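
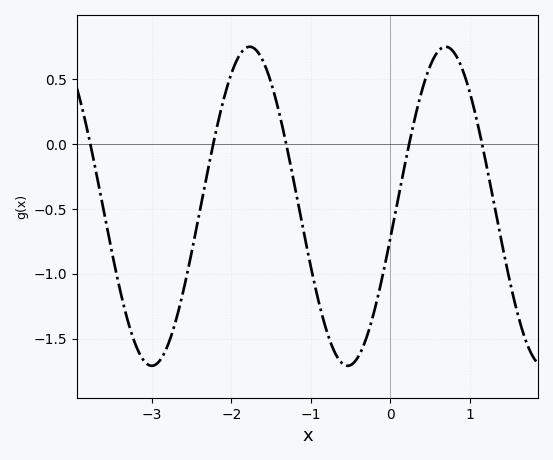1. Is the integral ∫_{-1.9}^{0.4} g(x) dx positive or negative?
negative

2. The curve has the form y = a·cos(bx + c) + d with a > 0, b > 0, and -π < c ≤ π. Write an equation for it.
y = 1.23cos(2.5x - 1.8) - 0.48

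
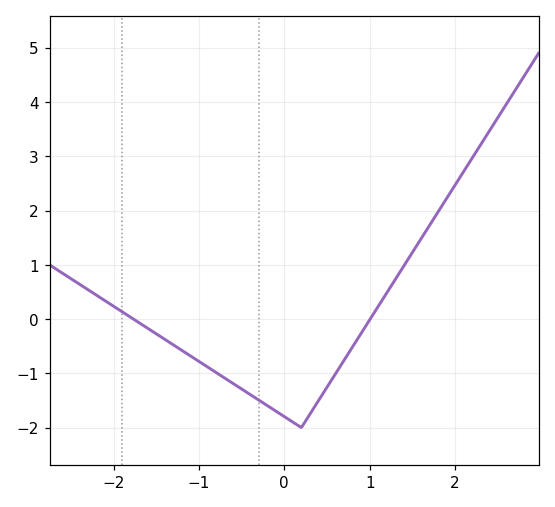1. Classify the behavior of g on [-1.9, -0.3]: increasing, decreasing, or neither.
decreasing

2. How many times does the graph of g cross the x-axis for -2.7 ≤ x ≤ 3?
2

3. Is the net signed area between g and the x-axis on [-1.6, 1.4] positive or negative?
negative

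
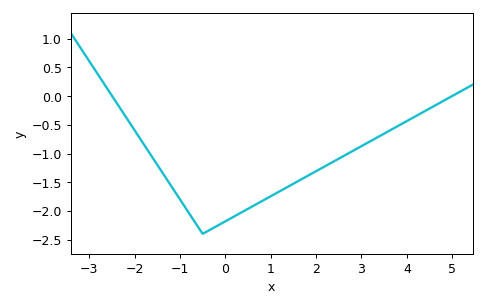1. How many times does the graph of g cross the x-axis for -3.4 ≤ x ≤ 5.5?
2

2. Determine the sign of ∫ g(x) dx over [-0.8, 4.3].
negative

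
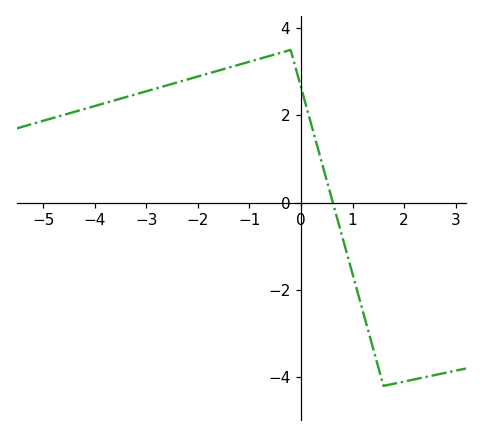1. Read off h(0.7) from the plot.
-0.4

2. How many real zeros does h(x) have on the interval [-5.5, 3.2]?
1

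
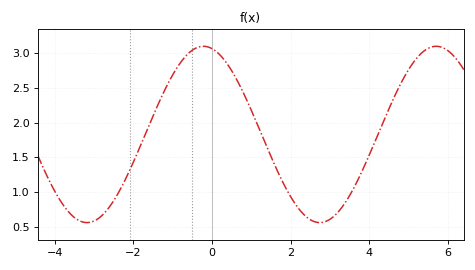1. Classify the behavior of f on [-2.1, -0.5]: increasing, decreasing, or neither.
increasing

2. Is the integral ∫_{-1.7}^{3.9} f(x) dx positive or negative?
positive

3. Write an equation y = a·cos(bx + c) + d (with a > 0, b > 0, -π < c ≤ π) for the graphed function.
y = 1.27cos(1.1x + 0.23) + 1.83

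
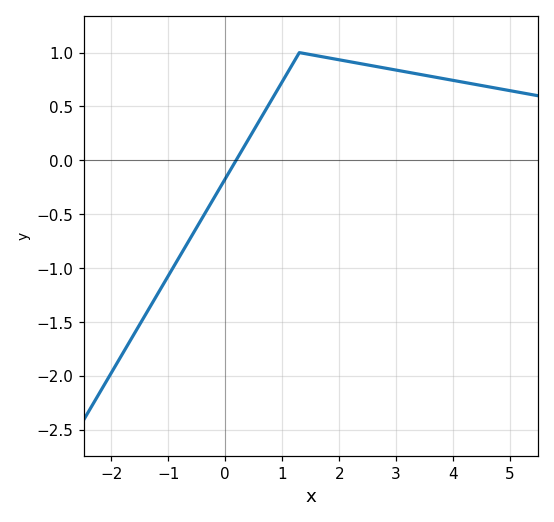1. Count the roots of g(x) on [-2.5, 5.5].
1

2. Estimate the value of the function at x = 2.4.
0.895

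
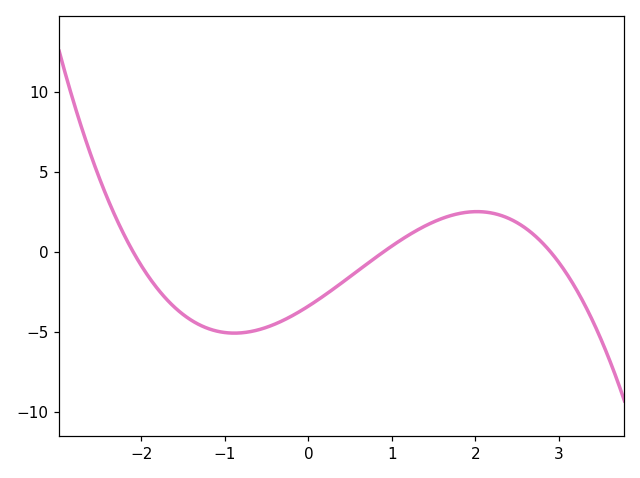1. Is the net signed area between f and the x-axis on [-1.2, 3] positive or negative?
negative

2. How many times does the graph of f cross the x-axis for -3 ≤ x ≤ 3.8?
3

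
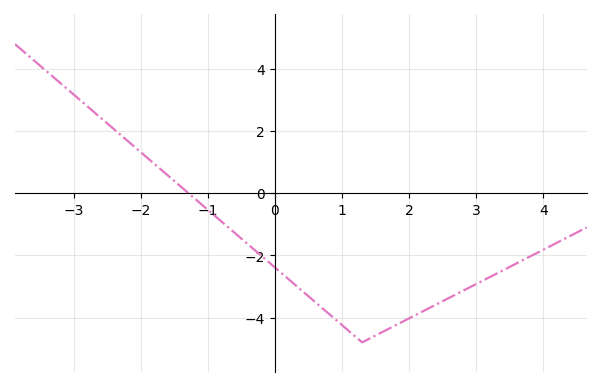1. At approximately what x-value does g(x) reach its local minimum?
1.2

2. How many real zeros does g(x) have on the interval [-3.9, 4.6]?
1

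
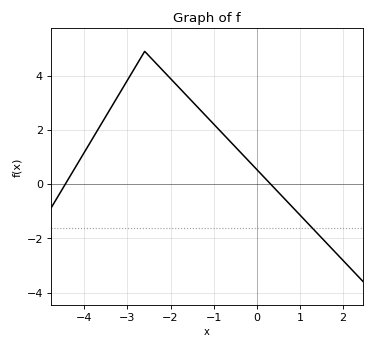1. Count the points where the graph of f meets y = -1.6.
1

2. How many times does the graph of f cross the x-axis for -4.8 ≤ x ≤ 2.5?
2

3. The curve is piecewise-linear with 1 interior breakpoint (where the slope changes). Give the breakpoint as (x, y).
(-2.6, 4.9)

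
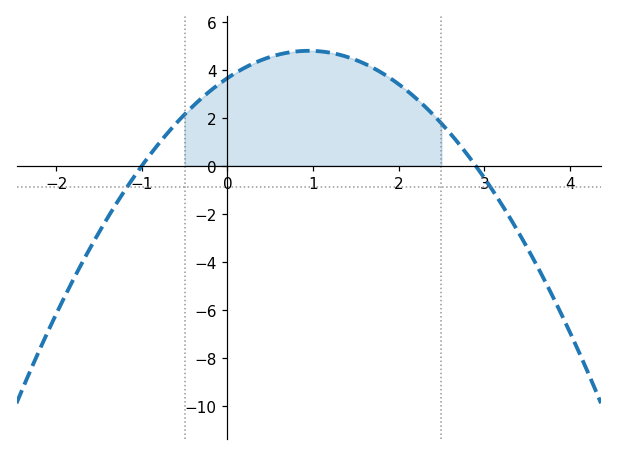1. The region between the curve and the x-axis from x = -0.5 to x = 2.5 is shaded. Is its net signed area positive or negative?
positive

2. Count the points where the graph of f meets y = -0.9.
2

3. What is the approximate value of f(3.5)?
-3.4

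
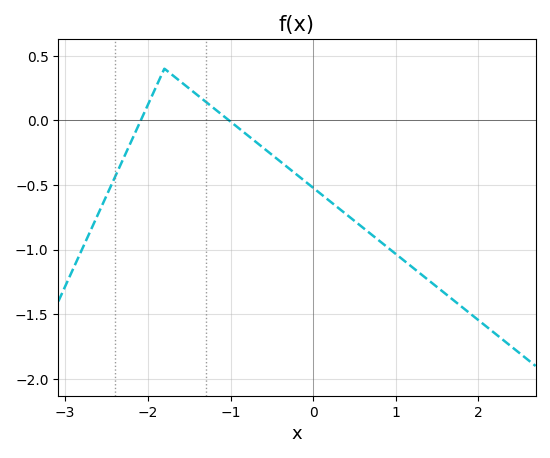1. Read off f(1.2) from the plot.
-1.14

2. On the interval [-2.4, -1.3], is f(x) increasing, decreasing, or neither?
neither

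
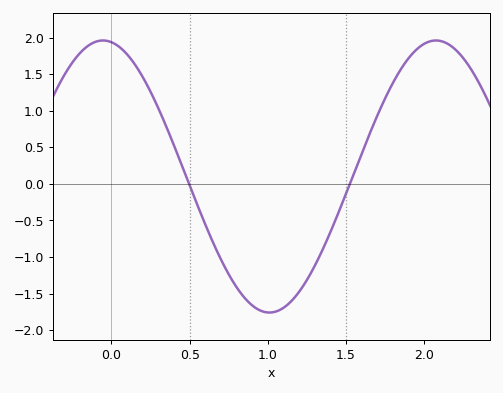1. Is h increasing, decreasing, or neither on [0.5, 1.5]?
neither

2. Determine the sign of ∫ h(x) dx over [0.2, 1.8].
negative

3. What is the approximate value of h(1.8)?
1.4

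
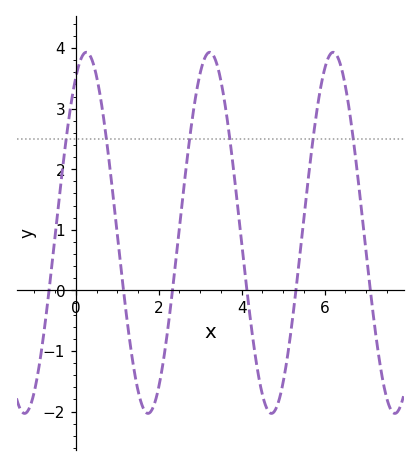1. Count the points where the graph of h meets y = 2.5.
6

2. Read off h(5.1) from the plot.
-1.11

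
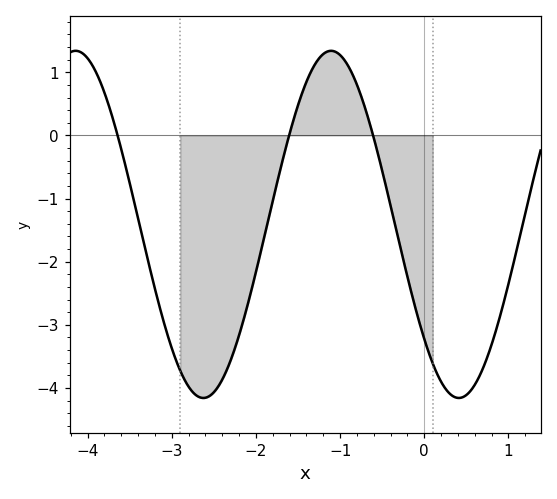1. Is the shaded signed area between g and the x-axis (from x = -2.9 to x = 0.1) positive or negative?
negative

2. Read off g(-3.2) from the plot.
-2.4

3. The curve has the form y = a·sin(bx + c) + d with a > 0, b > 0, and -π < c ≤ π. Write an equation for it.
y = 2.75sin(2.1x - 2.4) - 1.41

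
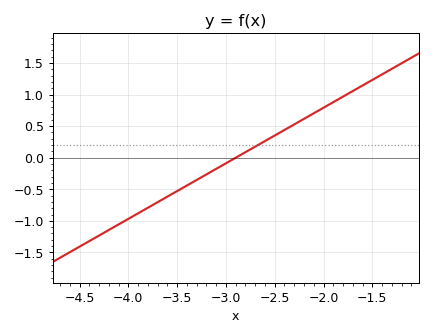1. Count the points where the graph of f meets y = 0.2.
1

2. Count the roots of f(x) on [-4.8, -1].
1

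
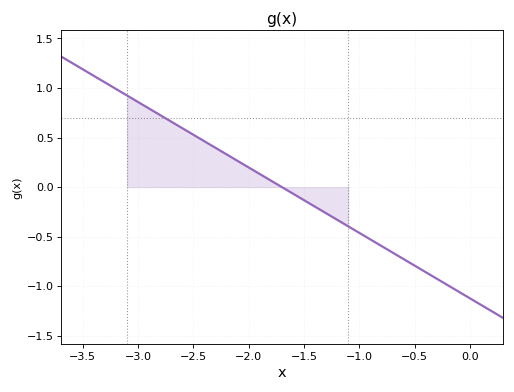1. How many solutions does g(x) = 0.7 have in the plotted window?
1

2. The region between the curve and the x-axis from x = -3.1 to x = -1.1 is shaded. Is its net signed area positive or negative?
positive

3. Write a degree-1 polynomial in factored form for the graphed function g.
y = -0.66(x + 1.7)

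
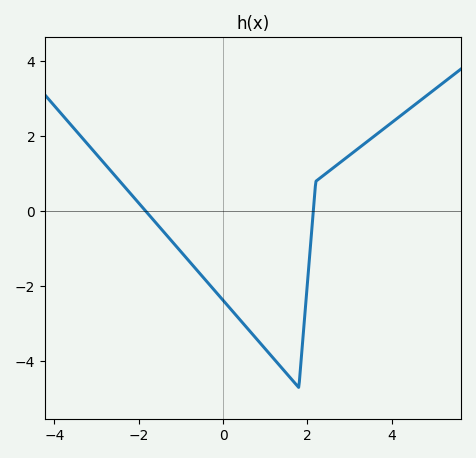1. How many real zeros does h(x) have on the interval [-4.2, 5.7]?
2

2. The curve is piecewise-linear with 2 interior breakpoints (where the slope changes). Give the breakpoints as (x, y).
(1.8, -4.7); (2.2, 0.8)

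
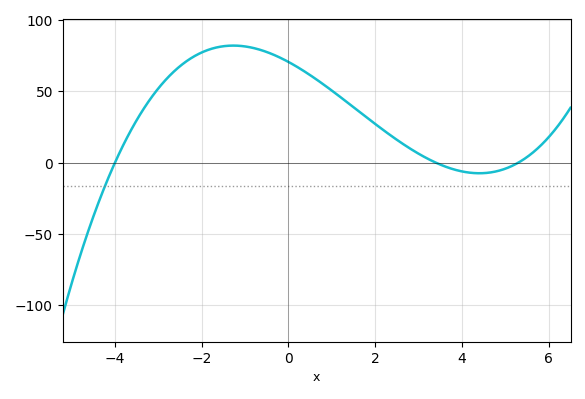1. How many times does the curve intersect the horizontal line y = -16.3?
1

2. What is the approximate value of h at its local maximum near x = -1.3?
82.1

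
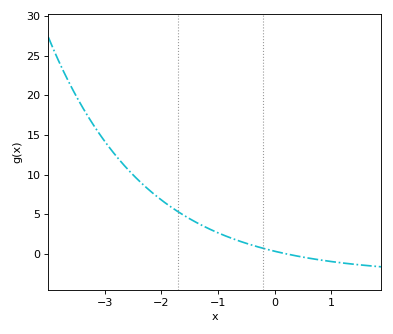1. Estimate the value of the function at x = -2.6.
10.5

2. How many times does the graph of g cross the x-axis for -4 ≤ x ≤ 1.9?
1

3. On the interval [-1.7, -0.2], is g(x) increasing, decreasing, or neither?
decreasing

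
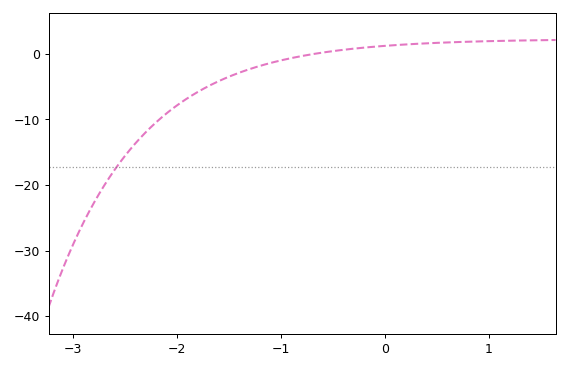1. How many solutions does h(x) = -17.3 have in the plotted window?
1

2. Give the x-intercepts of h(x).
-0.682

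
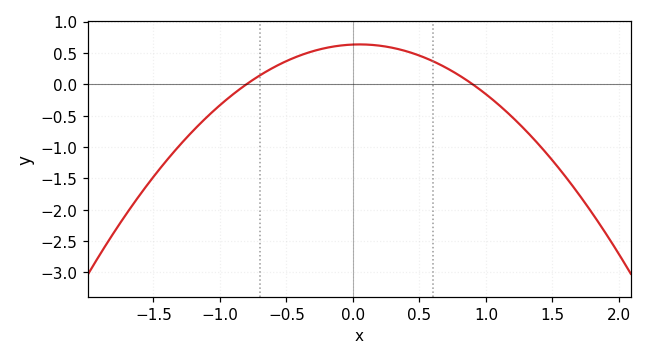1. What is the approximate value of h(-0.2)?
0.6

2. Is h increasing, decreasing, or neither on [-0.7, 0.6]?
neither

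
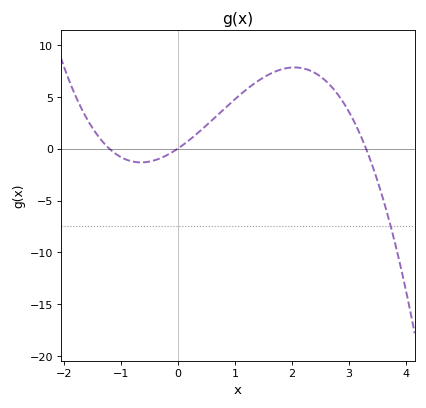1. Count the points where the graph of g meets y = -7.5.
1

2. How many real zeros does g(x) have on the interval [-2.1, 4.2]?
3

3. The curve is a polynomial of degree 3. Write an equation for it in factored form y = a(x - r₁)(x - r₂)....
y = -0.94(x + 1.2)(x - 0)(x - 3.3)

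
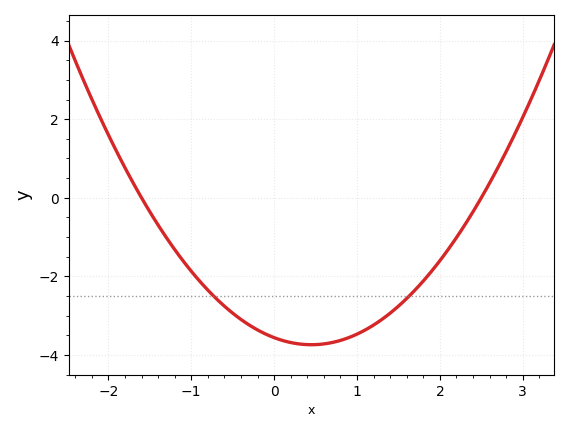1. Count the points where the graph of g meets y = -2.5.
2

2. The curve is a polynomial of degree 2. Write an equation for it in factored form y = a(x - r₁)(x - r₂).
y = 0.89(x + 1.6)(x - 2.5)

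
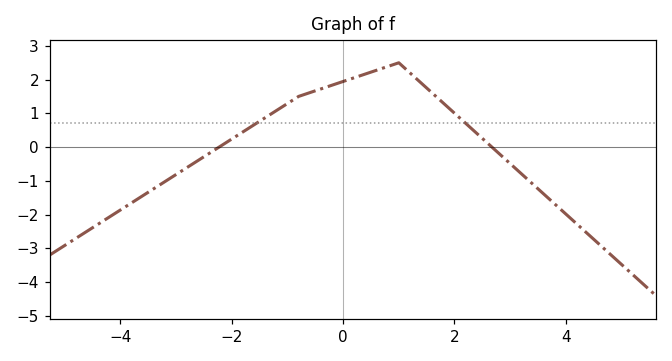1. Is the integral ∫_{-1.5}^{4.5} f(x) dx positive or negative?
positive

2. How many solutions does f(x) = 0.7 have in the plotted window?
2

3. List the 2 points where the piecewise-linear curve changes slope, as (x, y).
(-0.8, 1.5); (1, 2.5)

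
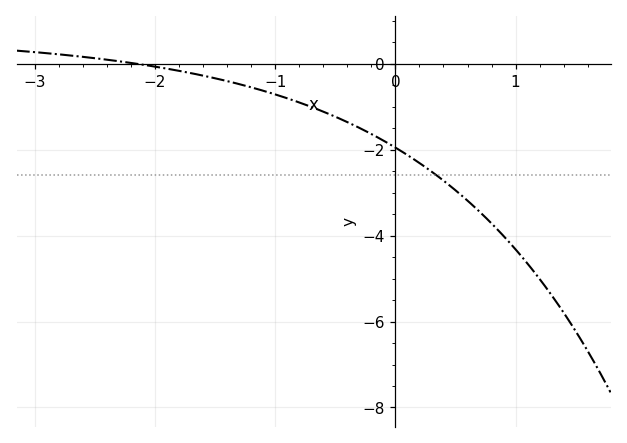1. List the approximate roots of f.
-2.2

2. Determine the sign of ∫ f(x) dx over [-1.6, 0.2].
negative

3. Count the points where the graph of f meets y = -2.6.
1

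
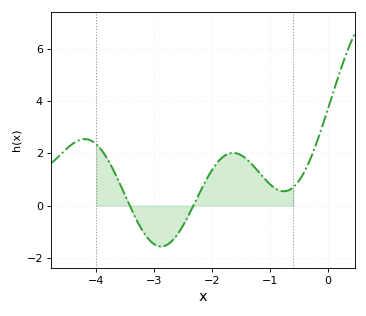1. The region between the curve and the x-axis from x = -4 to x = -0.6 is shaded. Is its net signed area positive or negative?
positive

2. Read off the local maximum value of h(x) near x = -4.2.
2.6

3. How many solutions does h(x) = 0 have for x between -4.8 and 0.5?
2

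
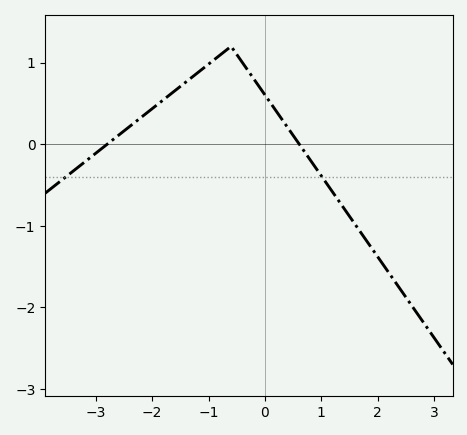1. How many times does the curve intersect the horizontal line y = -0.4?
2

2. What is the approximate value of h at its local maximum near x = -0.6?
1.2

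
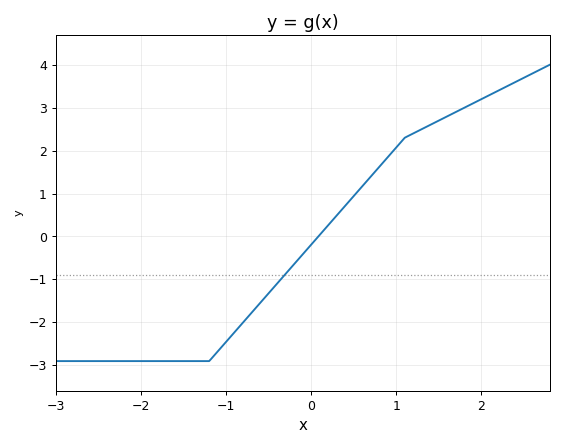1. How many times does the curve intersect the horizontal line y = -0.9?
1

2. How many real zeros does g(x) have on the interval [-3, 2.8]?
1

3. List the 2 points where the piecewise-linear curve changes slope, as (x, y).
(-1.2, -2.9); (1.1, 2.3)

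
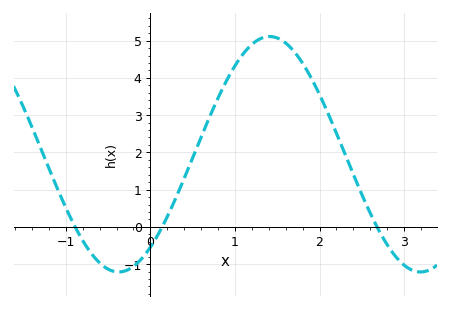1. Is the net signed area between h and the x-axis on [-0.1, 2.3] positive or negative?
positive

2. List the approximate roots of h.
-0.9, 0.1, 2.7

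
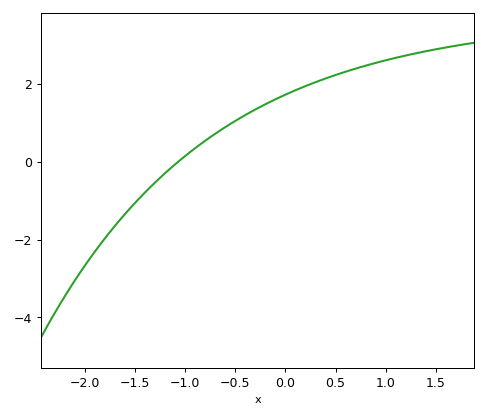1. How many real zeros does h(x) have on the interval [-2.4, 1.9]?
1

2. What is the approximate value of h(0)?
1.73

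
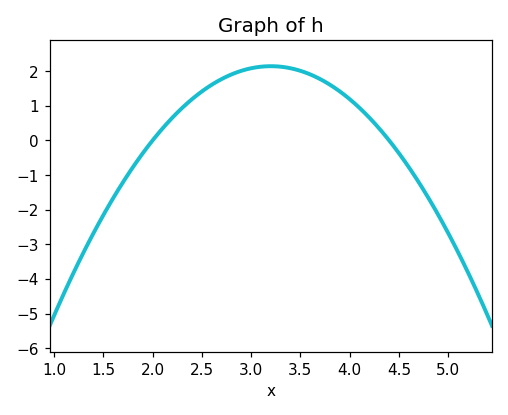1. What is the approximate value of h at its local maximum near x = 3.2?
2.1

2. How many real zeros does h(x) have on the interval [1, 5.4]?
2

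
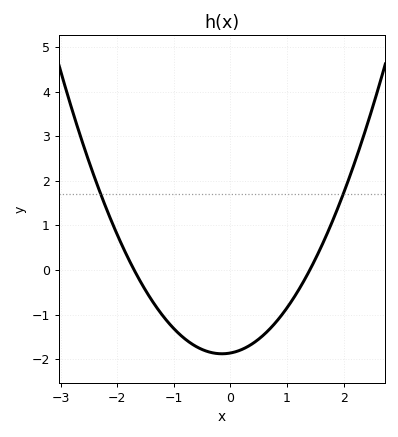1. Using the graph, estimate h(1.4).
0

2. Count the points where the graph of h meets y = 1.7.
2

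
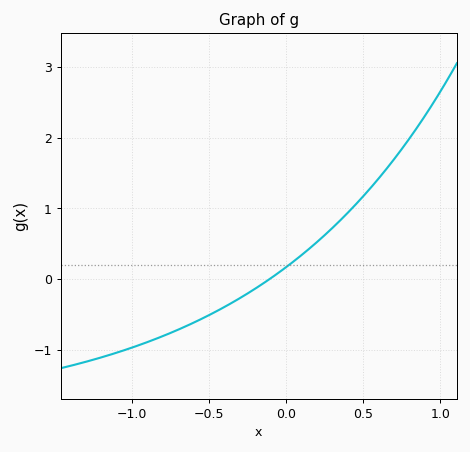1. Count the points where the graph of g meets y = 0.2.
1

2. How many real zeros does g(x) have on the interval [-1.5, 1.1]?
1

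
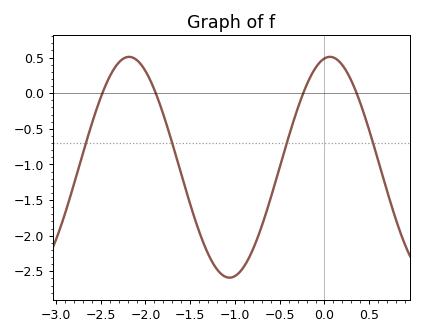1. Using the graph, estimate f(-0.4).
-0.612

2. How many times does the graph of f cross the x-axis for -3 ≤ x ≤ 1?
4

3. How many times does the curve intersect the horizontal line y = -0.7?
4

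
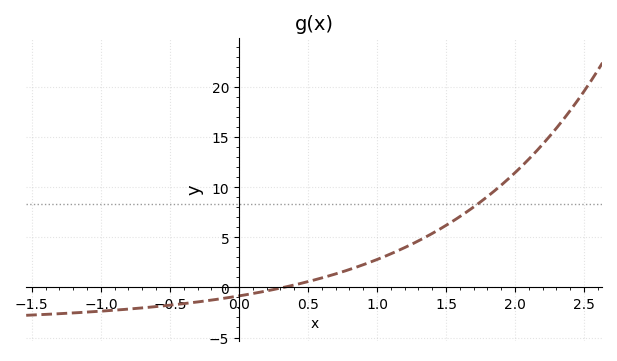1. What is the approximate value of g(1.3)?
4.65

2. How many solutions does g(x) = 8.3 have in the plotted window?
1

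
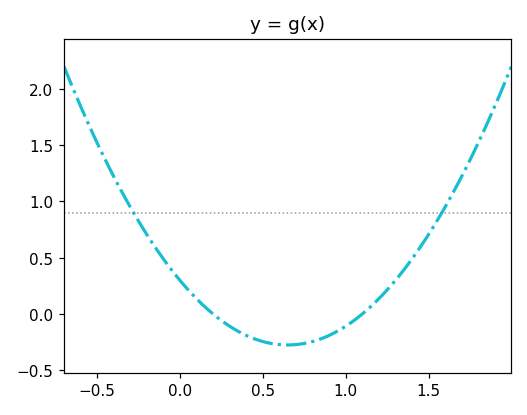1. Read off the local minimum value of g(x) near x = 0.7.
-0.275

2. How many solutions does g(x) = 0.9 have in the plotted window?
2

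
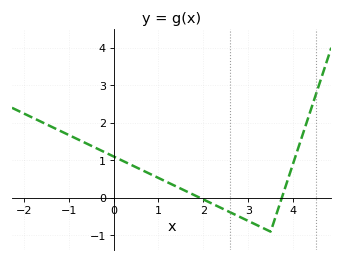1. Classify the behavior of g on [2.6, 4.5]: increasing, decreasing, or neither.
neither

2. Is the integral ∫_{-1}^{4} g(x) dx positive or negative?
positive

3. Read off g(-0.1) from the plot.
1.2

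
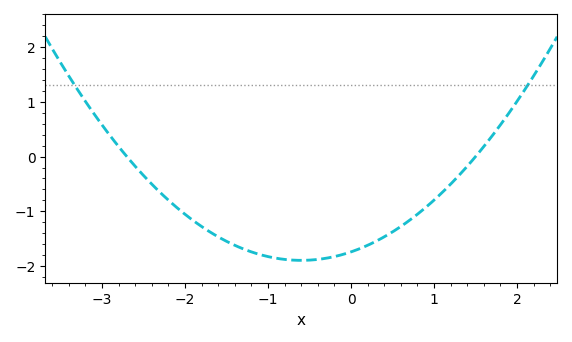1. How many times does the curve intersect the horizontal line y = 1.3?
2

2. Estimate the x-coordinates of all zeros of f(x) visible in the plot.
-2.7, 1.5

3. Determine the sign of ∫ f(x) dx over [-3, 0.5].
negative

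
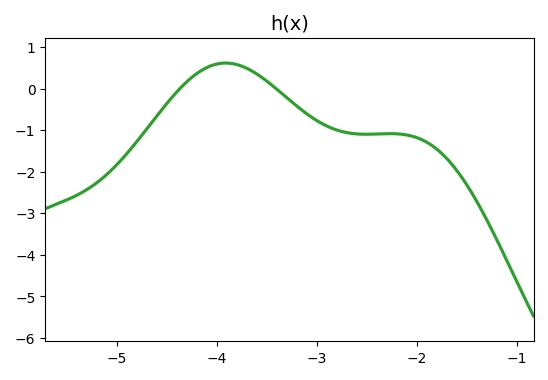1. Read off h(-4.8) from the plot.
-1.3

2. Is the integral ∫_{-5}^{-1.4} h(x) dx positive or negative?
negative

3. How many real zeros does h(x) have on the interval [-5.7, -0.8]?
2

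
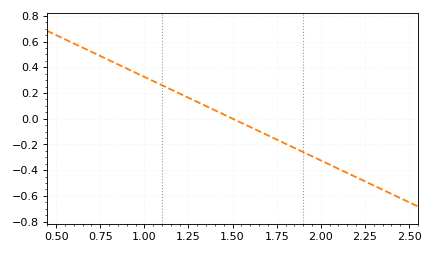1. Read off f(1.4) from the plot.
0.06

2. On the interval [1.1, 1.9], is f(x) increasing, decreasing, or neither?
decreasing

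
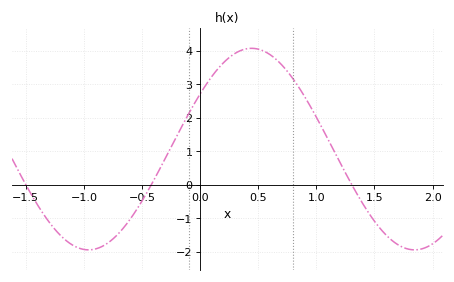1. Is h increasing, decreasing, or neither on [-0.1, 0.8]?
neither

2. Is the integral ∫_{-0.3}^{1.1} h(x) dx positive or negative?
positive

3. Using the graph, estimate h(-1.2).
-1.51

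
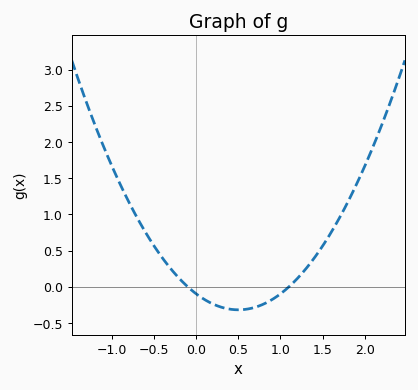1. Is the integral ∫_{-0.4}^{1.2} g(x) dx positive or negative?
negative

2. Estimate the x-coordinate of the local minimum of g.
0.5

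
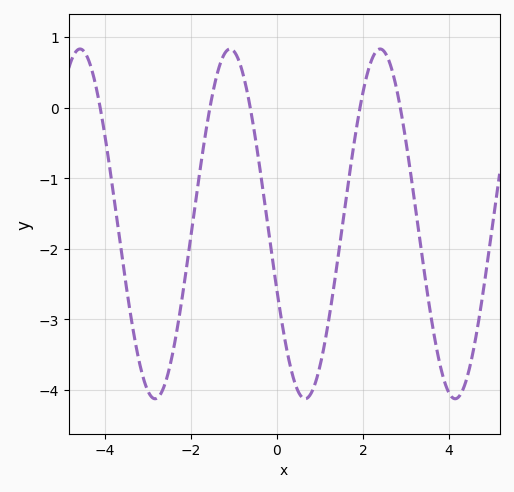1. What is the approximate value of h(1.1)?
-3.4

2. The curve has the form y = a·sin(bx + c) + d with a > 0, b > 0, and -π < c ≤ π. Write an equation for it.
y = 2.48sin(1.8x - 2.8) - 1.65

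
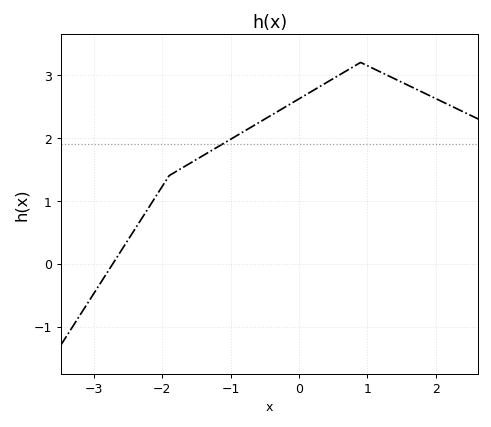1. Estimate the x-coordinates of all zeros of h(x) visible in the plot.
-2.7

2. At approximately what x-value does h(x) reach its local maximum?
0.9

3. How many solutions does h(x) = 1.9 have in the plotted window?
1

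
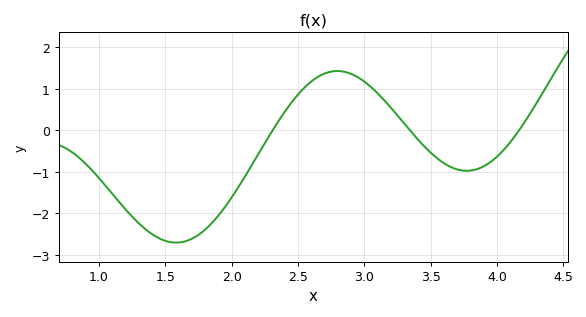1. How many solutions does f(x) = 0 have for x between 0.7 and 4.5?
3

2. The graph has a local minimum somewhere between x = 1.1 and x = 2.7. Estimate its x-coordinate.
1.6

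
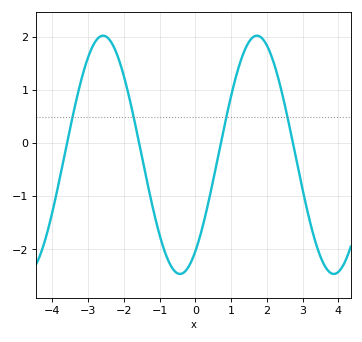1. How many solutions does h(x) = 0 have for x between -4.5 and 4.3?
4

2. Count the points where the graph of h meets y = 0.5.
4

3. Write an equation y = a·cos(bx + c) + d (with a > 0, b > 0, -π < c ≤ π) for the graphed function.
y = 2.24cos(1.5x - 2.5) - 0.22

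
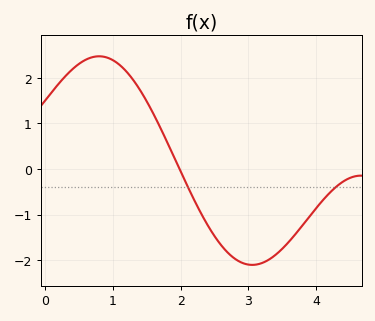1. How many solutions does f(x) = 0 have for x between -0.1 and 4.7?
1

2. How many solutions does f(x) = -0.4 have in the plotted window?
2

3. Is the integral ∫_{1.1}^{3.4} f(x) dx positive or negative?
negative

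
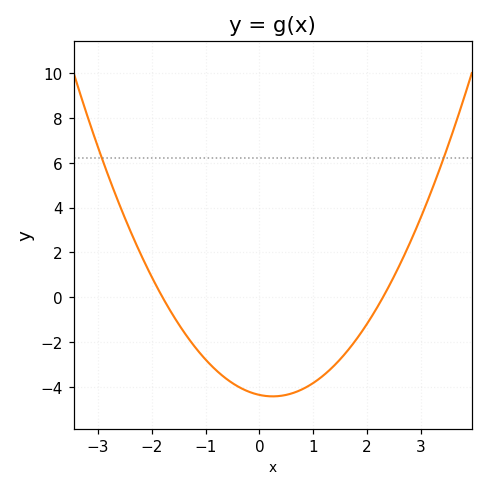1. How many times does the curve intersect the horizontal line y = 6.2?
2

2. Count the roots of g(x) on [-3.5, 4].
2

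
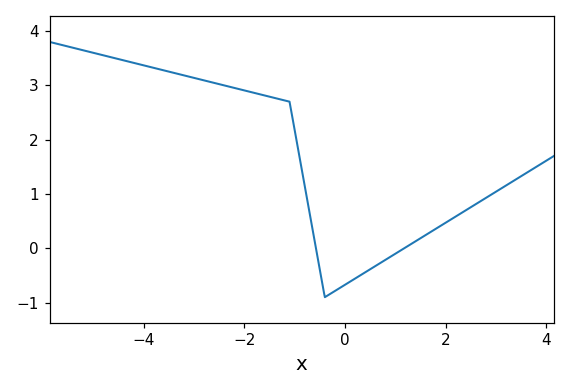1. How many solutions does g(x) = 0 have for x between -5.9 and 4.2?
2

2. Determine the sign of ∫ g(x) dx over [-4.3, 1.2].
positive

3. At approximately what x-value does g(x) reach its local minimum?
-0.397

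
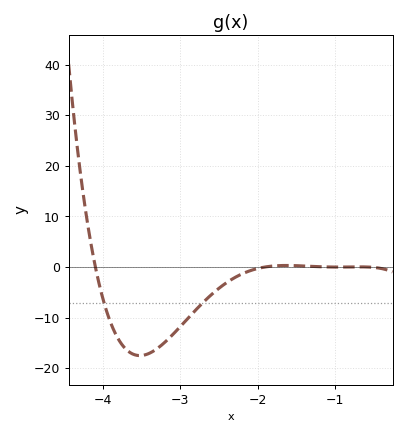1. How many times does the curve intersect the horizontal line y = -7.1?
2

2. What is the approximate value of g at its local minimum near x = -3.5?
-18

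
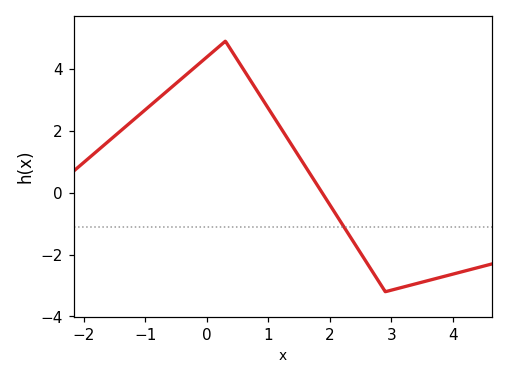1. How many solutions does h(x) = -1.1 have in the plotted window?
1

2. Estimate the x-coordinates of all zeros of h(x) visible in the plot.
1.9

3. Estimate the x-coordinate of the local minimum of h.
2.9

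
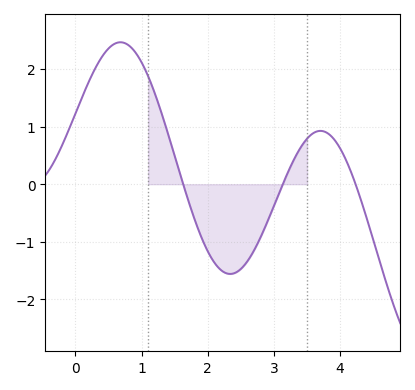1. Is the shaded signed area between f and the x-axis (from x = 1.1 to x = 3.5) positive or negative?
negative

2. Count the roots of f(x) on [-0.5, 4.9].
3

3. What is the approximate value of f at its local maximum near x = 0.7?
2.47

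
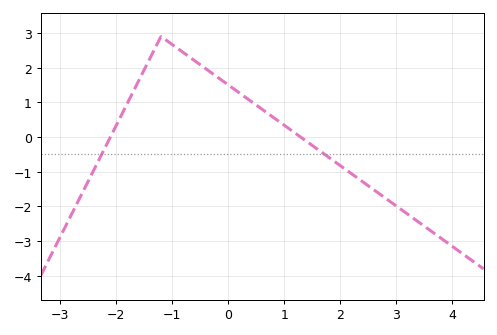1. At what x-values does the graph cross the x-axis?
-2.1, 1.29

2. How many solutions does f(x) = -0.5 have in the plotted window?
2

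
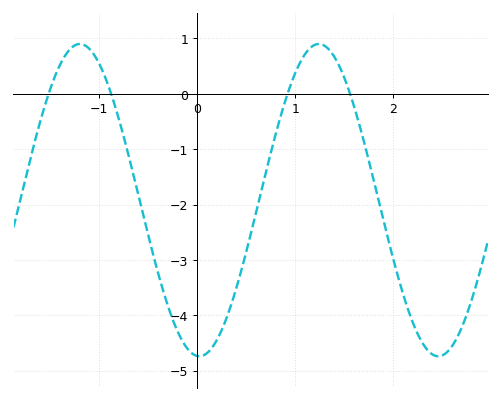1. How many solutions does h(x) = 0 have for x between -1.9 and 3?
4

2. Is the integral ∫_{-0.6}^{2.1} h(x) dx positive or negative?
negative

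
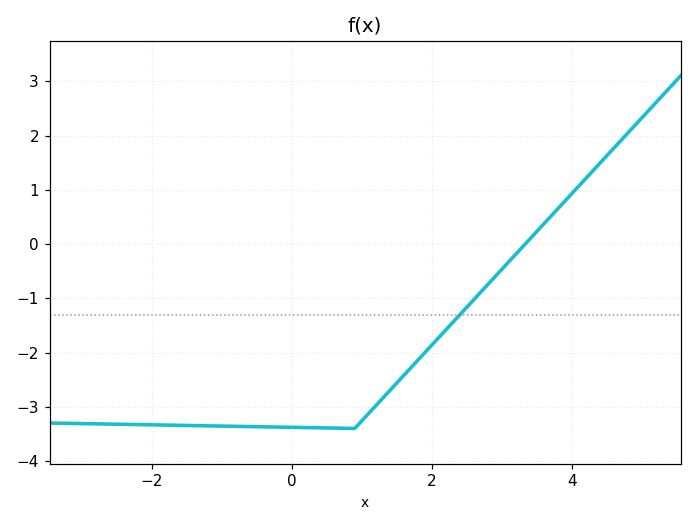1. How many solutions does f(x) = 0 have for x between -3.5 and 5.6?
1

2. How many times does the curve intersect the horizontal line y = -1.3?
1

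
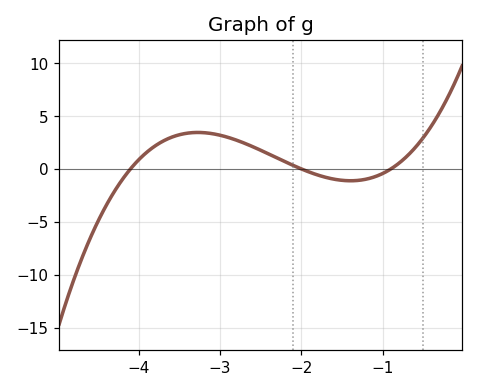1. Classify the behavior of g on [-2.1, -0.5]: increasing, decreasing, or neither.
neither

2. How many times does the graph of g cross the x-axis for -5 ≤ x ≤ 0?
3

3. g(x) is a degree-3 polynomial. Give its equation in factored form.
y = 1.38(x + 4.1)(x + 2)(x + 0.9)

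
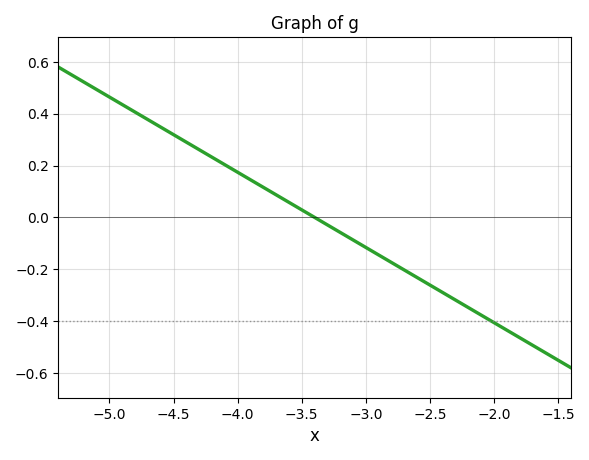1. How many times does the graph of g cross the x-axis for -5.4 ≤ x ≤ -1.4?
1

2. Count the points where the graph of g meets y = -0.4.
1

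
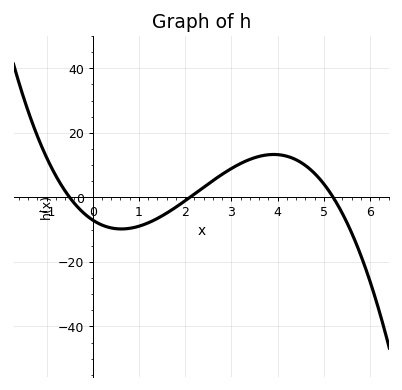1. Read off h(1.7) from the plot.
-3.97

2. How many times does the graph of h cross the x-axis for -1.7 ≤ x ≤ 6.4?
3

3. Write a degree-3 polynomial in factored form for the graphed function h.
y = -1.29(x + 0.5)(x - 2.1)(x - 5.2)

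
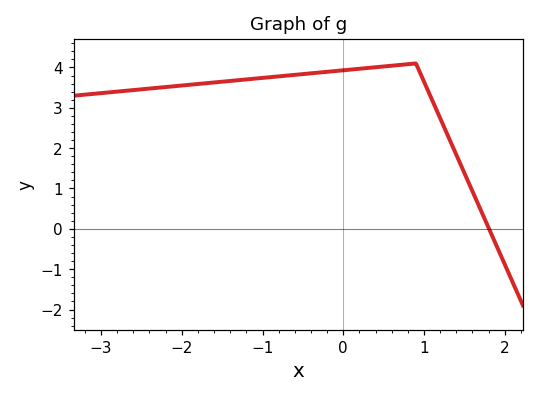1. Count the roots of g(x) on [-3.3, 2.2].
1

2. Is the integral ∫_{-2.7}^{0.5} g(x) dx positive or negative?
positive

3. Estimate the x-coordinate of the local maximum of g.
0.9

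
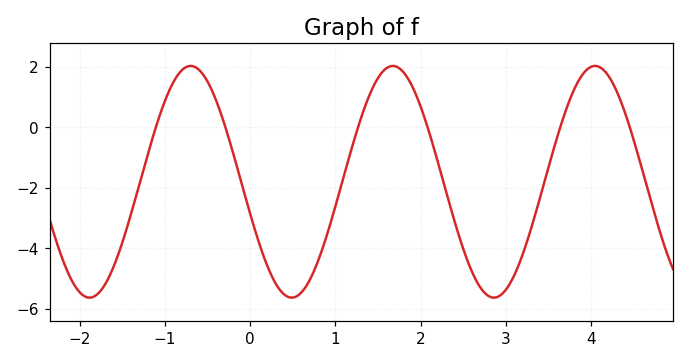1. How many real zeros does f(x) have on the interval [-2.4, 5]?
6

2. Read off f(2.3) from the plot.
-2.16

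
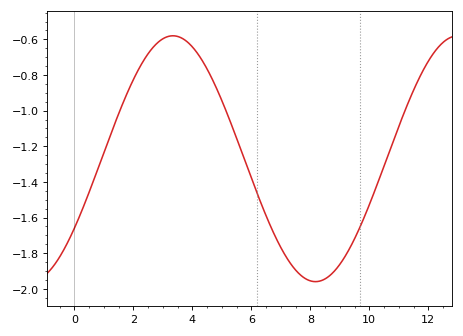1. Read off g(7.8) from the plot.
-1.94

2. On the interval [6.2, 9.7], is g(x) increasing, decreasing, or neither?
neither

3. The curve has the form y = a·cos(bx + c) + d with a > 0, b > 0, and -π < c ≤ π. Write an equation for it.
y = 0.69cos(0.65x - 2.17) - 1.27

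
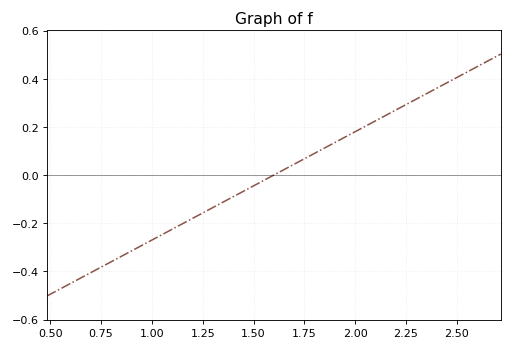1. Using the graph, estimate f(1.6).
0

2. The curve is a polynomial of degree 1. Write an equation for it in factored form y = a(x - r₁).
y = 0.45(x - 1.6)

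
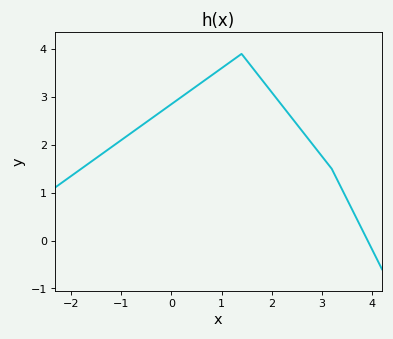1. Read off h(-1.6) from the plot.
1.7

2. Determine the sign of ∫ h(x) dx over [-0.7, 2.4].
positive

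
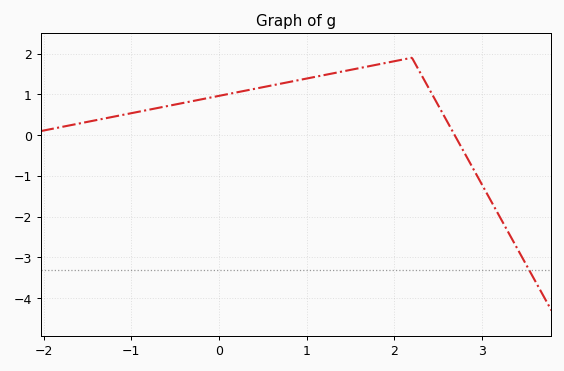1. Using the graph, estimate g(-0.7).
0.7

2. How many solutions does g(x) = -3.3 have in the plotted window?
1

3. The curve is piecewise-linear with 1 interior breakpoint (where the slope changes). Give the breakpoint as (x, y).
(2.2, 1.9)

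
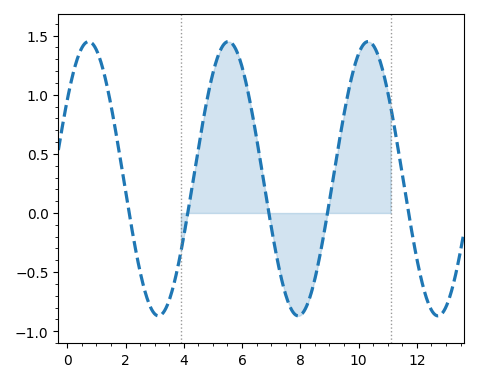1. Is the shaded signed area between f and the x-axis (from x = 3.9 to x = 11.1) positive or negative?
positive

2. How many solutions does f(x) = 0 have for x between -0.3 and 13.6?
5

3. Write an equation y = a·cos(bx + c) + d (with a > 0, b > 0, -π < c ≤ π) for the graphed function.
y = 1.16cos(1.3x - 0.96) + 0.29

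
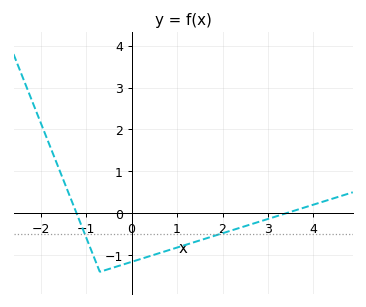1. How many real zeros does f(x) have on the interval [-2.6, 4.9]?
2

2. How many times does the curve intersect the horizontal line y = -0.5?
2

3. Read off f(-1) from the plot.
-0.578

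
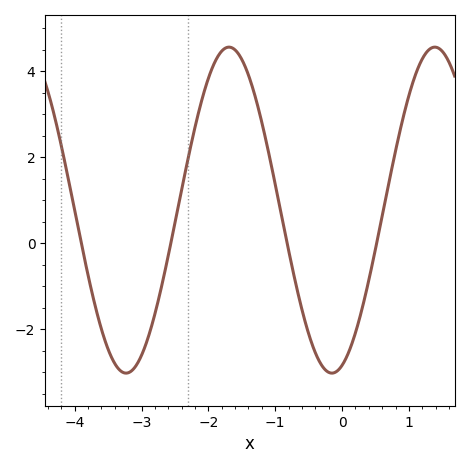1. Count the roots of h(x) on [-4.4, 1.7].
4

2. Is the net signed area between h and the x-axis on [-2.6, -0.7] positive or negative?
positive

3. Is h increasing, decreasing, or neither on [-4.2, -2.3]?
neither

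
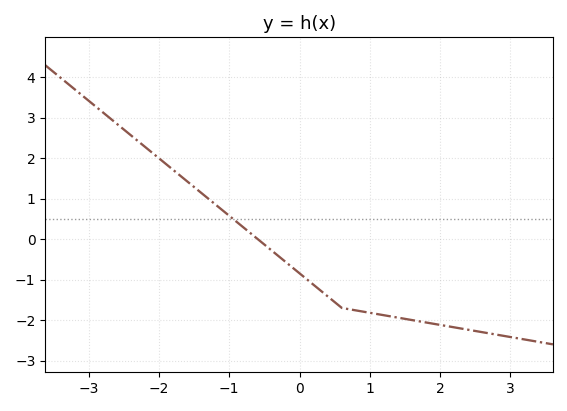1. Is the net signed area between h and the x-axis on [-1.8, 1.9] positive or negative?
negative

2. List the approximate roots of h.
-0.595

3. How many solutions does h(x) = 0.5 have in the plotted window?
1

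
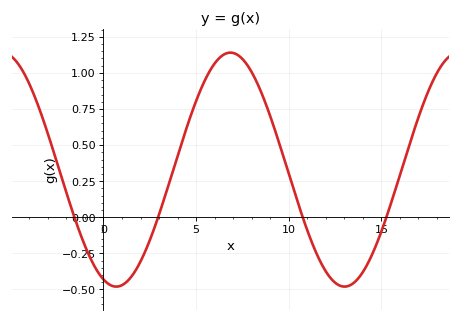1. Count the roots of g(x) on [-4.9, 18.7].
4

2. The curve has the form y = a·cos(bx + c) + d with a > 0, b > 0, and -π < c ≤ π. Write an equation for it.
y = 0.81cos(0.51x + 2.79) + 0.33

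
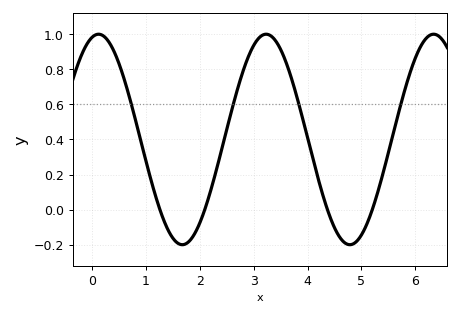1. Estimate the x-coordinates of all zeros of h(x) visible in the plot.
1.3, 2.1, 4.4, 5.2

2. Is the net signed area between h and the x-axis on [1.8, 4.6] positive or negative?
positive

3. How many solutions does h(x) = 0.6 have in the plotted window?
4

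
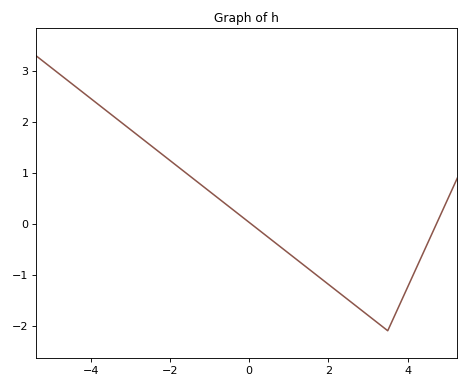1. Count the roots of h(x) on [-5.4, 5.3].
2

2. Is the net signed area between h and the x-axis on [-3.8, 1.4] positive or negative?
positive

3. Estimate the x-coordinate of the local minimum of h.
3.5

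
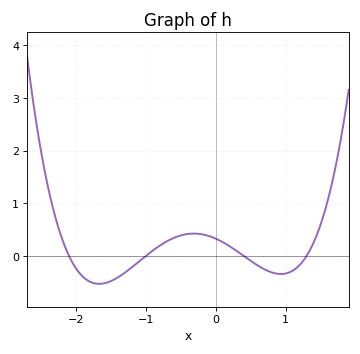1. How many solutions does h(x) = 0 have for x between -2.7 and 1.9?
4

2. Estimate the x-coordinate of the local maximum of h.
-0.3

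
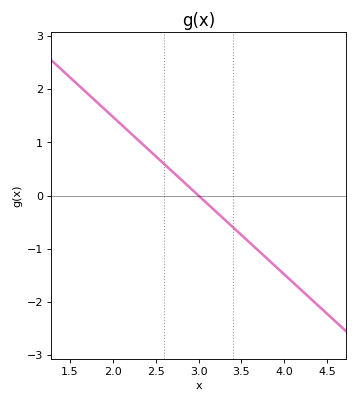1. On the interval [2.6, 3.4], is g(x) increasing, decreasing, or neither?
decreasing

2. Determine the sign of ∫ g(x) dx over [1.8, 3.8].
positive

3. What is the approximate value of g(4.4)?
-2.07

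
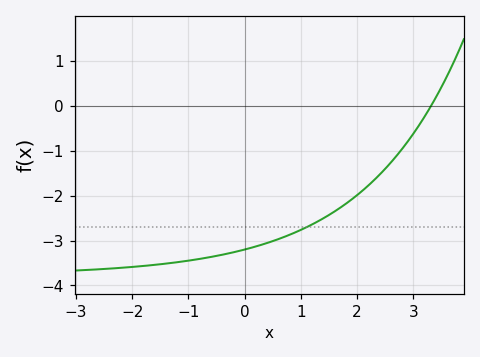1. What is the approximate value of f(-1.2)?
-3.5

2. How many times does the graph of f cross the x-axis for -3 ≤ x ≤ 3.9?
1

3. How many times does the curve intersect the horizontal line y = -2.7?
1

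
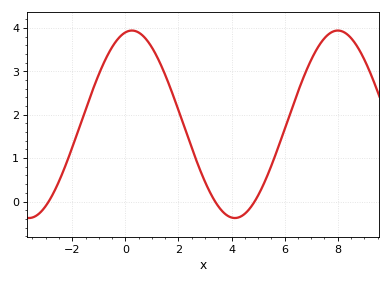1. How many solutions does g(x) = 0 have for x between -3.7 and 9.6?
3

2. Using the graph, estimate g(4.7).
-0.149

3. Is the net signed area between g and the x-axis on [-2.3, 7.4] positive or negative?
positive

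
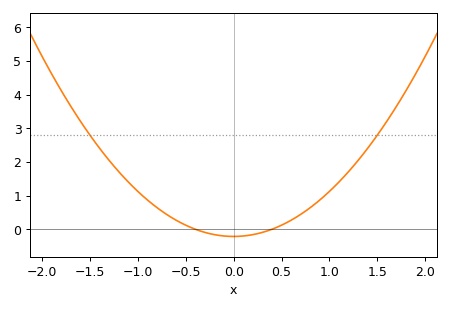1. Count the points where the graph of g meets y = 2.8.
2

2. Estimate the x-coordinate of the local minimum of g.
0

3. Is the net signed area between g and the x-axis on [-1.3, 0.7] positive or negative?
positive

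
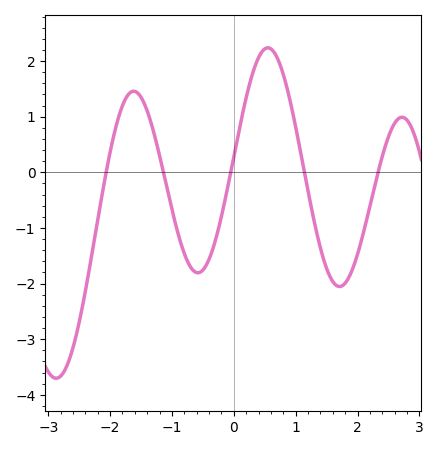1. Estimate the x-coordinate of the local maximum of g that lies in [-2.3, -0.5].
-1.62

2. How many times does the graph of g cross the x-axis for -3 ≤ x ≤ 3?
5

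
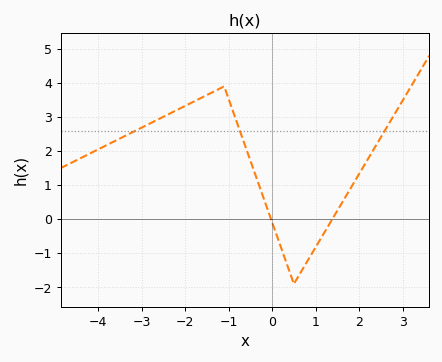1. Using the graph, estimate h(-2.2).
3.2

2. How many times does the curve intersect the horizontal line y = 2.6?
3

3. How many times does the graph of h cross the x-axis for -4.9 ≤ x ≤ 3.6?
2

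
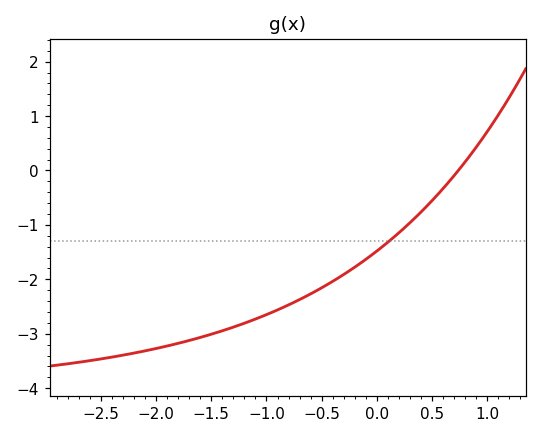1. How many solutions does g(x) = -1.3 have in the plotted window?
1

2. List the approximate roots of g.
0.7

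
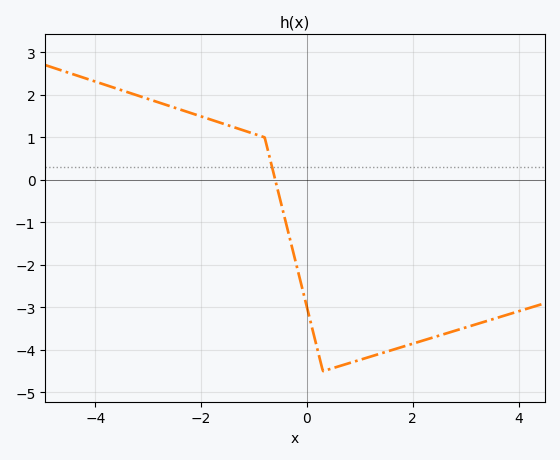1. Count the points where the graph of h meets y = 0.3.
1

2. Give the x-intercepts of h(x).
-0.6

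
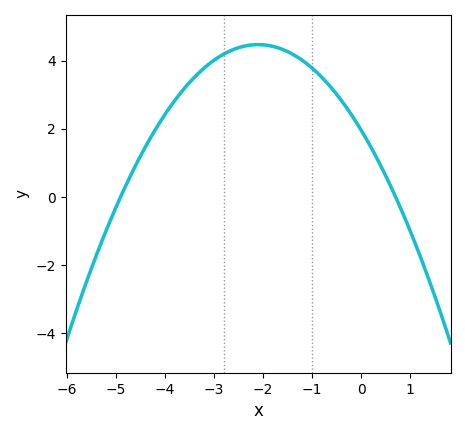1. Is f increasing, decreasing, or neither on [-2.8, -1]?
neither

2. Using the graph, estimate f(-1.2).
4.01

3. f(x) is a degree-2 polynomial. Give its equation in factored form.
y = -0.57(x + 4.9)(x - 0.7)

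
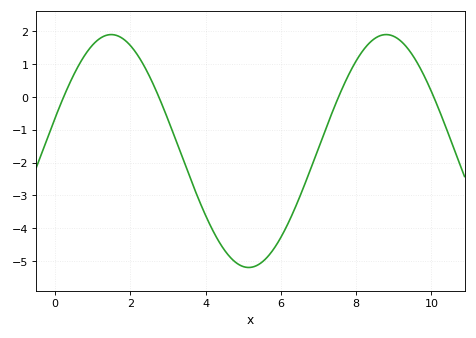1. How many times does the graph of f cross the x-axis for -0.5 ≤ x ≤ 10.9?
4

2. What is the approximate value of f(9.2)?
1.69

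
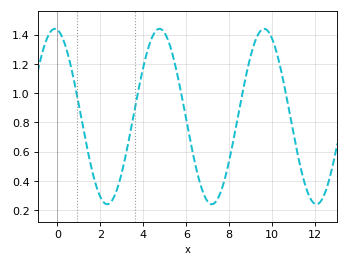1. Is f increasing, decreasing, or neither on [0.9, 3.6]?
neither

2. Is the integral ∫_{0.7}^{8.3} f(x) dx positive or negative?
positive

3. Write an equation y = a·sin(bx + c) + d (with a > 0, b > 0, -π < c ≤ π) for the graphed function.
y = 0.6sin(1.29x + 1.72) + 0.84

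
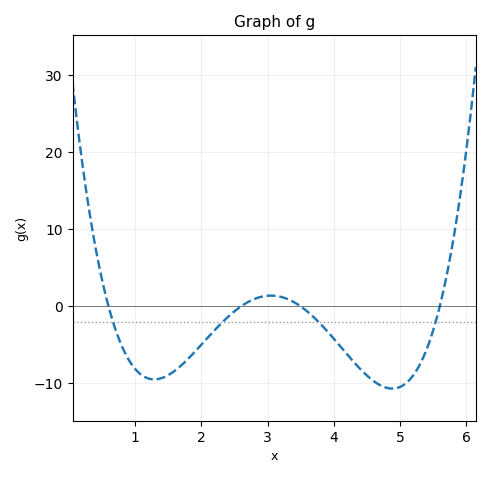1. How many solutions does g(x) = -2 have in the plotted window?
4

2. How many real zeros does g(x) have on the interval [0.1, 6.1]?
4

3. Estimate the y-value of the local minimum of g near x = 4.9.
-10.7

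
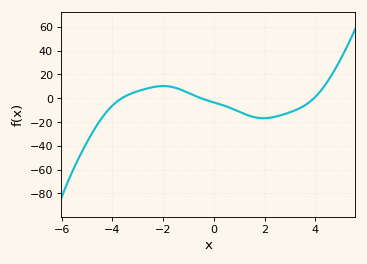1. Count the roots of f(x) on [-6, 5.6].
3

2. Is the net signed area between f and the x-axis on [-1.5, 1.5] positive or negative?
negative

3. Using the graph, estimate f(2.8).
-13.3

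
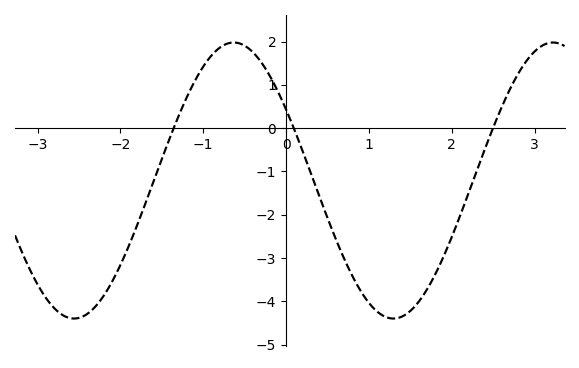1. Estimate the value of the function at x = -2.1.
-3.5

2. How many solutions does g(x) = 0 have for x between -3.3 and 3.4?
3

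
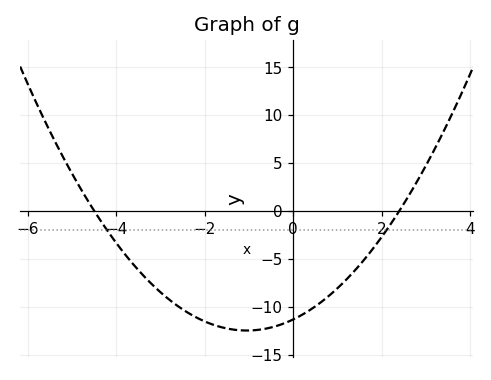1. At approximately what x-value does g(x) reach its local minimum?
-1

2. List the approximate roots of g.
-4.4, 2.4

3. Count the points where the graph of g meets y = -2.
2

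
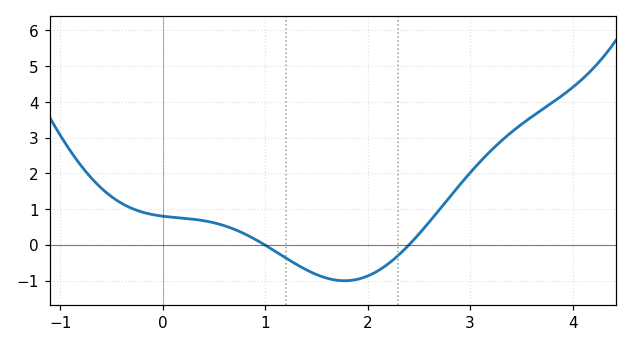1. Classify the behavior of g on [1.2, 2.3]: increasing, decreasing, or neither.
neither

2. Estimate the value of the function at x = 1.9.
-1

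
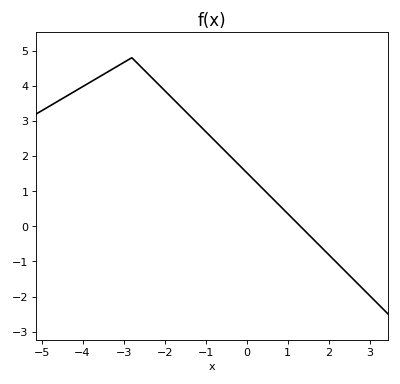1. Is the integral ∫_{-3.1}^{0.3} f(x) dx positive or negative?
positive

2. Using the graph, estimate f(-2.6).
4.6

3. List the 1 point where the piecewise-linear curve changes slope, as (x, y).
(-2.8, 4.8)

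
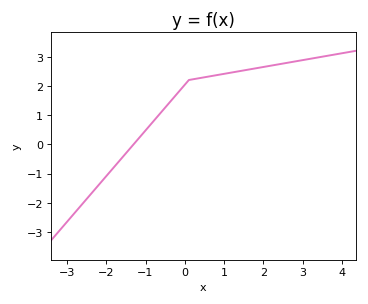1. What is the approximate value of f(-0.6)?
1.1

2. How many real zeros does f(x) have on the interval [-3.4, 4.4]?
1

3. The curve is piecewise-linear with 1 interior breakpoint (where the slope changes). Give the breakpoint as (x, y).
(0.1, 2.2)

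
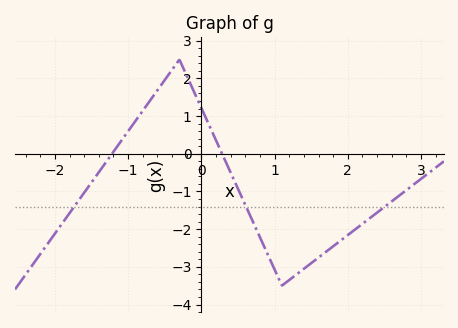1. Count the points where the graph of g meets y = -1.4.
3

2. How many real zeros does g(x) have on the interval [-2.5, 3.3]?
2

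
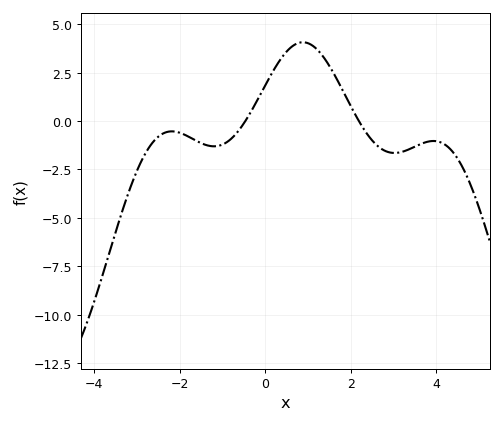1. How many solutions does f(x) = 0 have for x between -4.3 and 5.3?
2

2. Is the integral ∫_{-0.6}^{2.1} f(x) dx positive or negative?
positive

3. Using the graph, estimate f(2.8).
-1.6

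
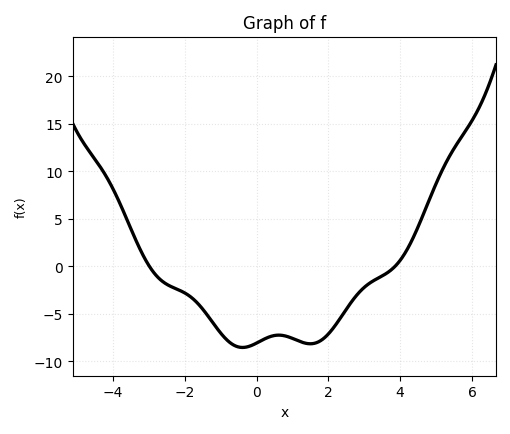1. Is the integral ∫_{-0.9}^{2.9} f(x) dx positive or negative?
negative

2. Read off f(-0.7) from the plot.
-8.14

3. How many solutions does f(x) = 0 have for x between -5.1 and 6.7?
2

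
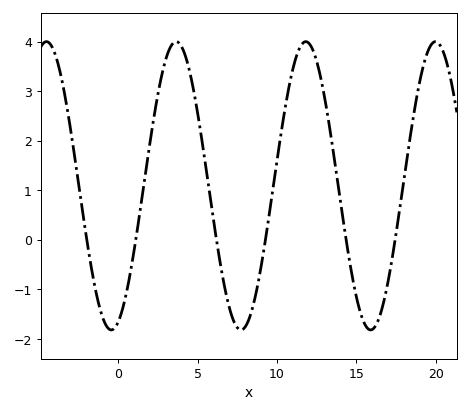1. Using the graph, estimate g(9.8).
1.16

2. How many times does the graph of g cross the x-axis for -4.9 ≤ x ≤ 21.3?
6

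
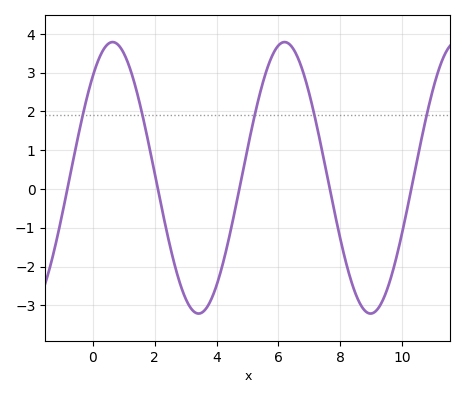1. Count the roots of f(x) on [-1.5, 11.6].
5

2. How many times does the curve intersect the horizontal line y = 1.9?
5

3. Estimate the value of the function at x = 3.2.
-3.1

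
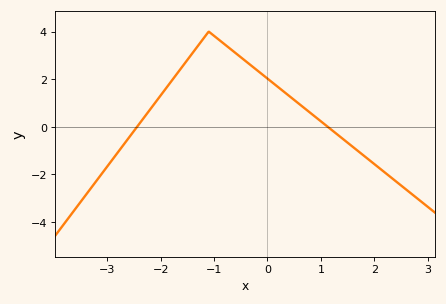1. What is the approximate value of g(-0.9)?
3.64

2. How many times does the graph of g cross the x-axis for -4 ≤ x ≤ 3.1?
2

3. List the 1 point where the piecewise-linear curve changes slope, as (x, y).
(-1.1, 4)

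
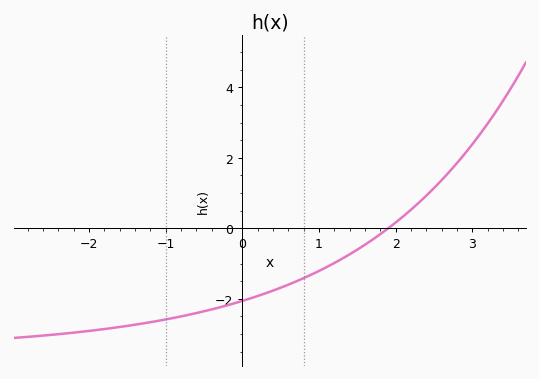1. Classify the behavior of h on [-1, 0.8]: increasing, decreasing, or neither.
increasing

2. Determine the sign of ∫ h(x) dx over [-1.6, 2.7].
negative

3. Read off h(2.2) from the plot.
0.527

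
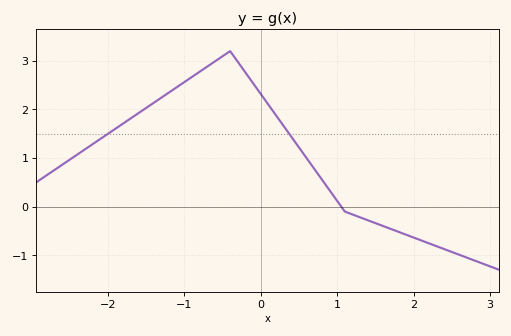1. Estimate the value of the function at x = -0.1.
2.54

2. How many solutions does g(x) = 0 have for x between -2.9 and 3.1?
1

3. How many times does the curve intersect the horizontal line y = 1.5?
2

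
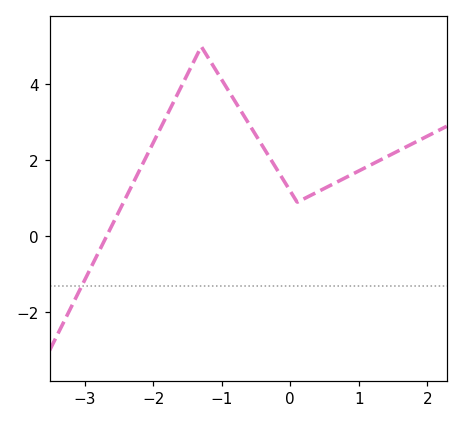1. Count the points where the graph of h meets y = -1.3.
1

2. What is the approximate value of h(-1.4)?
4.6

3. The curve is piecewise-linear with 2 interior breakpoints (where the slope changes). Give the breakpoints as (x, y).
(-1.3, 5); (0.1, 0.9)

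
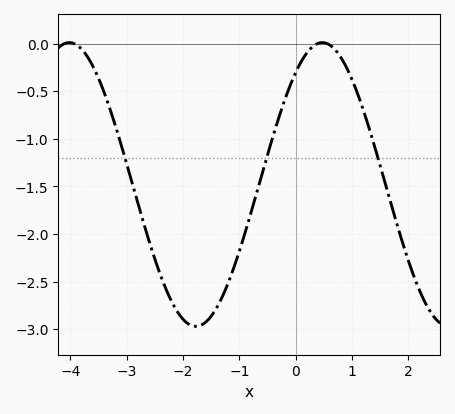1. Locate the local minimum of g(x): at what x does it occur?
-1.77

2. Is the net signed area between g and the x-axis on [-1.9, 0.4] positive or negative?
negative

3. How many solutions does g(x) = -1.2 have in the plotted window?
3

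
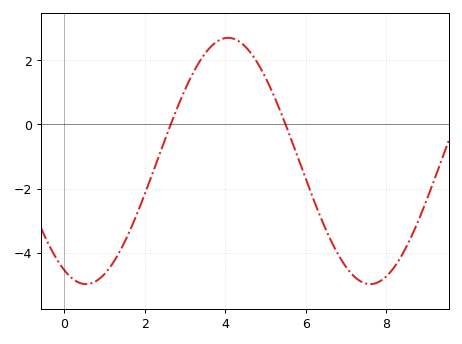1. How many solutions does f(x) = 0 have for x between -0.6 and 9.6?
2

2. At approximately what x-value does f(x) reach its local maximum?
4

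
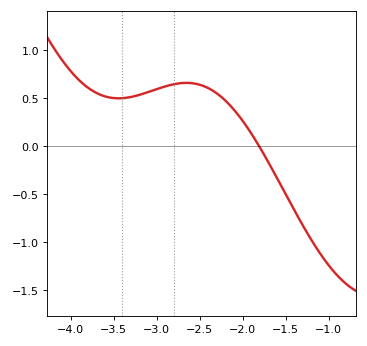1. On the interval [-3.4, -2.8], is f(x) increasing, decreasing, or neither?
increasing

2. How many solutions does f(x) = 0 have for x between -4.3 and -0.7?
1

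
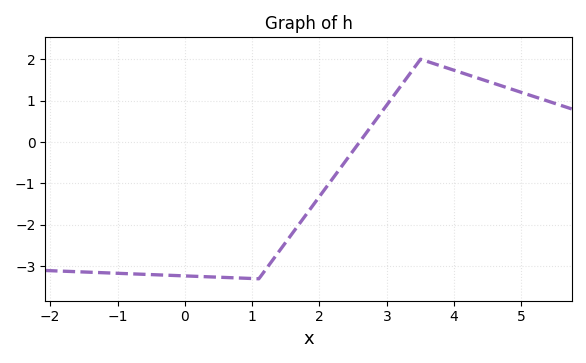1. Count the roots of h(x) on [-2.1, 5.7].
1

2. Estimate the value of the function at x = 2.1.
-1.09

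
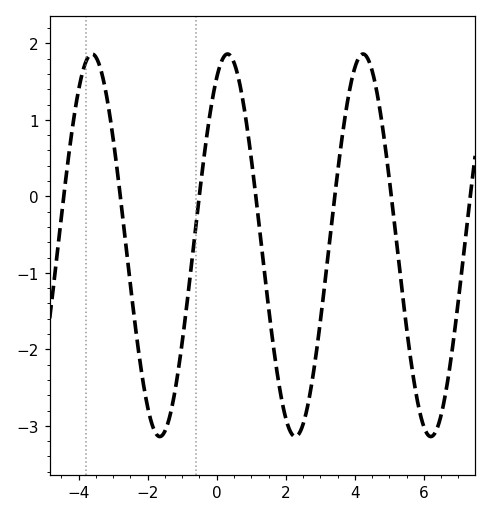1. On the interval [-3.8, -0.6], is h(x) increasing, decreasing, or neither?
neither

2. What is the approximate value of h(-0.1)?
1.3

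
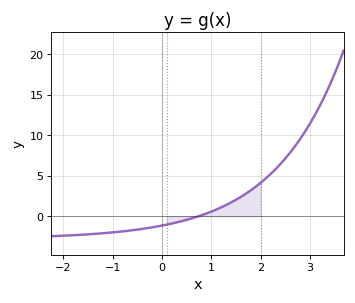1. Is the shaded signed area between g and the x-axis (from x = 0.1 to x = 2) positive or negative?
positive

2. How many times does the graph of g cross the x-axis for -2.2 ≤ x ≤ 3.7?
1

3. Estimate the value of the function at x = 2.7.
8.67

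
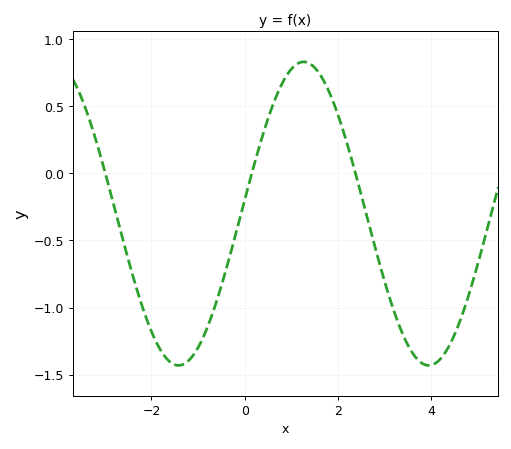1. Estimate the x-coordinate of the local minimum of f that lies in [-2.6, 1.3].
-1.42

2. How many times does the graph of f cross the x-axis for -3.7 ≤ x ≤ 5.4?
3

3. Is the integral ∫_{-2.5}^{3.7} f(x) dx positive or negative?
negative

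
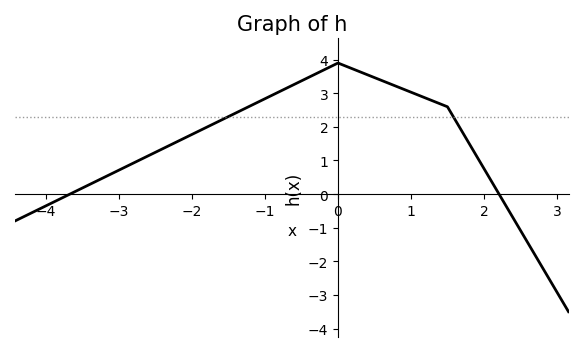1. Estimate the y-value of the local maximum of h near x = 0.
3.9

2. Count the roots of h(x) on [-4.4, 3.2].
2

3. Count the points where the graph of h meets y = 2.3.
2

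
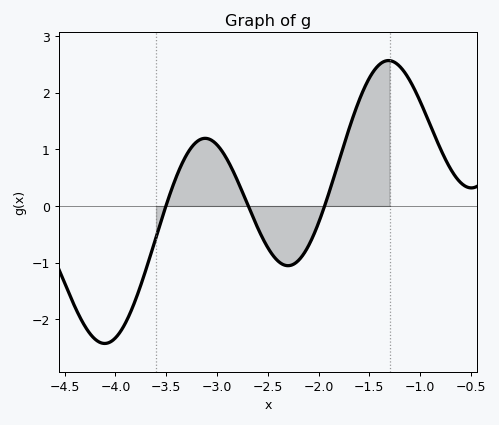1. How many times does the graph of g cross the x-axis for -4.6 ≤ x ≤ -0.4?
3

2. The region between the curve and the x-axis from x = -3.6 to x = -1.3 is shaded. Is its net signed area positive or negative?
positive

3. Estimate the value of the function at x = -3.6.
-0.6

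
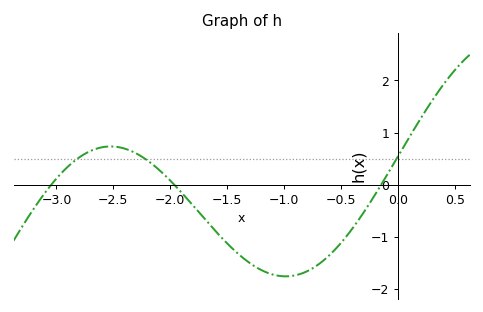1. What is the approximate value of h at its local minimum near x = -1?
-1.76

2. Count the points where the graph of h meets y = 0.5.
3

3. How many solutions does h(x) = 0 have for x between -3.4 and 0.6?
3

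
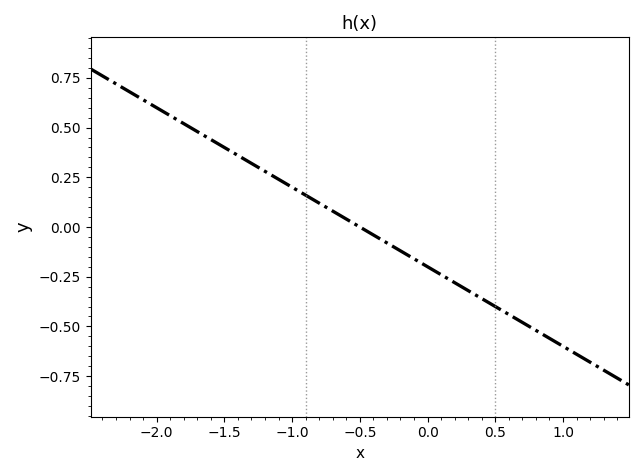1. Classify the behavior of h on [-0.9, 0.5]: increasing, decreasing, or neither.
decreasing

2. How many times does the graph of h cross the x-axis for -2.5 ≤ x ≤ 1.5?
1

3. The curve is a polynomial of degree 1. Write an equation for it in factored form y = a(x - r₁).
y = -0.4(x + 0.5)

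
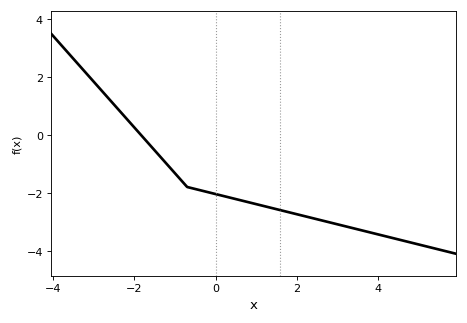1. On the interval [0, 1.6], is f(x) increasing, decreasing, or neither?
decreasing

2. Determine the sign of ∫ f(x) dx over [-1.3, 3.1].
negative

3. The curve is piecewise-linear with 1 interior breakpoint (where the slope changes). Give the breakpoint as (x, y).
(-0.7, -1.8)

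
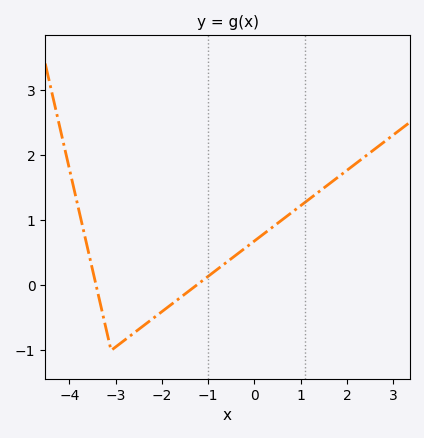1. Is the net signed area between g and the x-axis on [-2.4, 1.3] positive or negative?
positive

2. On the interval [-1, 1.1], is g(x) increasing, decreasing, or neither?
increasing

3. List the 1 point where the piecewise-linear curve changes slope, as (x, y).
(-3.1, -1)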